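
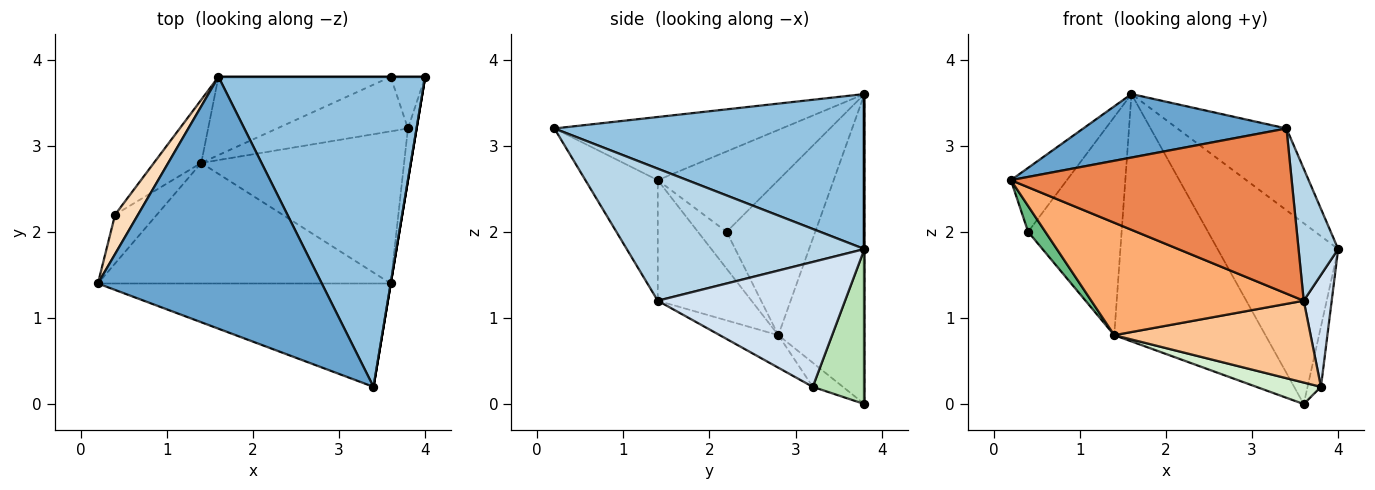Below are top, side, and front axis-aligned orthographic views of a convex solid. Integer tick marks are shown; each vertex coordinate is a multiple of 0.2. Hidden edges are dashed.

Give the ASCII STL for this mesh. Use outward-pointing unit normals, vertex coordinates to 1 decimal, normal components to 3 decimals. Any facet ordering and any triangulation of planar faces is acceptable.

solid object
 facet normal -0.264 -0.236 0.935
  outer loop
   vertex 1.6 3.8 3.6
   vertex 0.2 1.4 2.6
   vertex 3.4 0.2 3.2
  endloop
 endfacet
 facet normal 0.587 0.207 0.783
  outer loop
   vertex 1.6 3.8 3.6
   vertex 3.4 0.2 3.2
   vertex 4.0 3.8 1.8
  endloop
 endfacet
 facet normal 0.986 -0.164 0.000
  outer loop
   vertex 3.6 1.4 1.2
   vertex 4.0 3.8 1.8
   vertex 3.4 0.2 3.2
  endloop
 endfacet
 facet normal 0.987 -0.147 -0.068
  outer loop
   vertex 3.6 1.4 1.2
   vertex 3.8 3.2 0.2
   vertex 4.0 3.8 1.8
  endloop
 endfacet
 facet normal -0.213 -0.828 -0.518
  outer loop
   vertex 3.6 1.4 1.2
   vertex 3.4 0.2 3.2
   vertex 0.2 1.4 2.6
  endloop
 endfacet
 facet normal -0.288 -0.653 -0.700
  outer loop
   vertex 1.4 2.8 0.8
   vertex 3.6 1.4 1.2
   vertex 0.2 1.4 2.6
  endloop
 endfacet
 facet normal -0.140 -0.469 -0.872
  outer loop
   vertex 1.4 2.8 0.8
   vertex 3.8 3.2 0.2
   vertex 3.6 1.4 1.2
  endloop
 endfacet
 facet normal -0.878 0.408 0.251
  outer loop
   vertex 0.4 2.2 2.0
   vertex 0.2 1.4 2.6
   vertex 1.6 3.8 3.6
  endloop
 endfacet
 facet normal -0.615 -0.369 -0.697
  outer loop
   vertex 0.4 2.2 2.0
   vertex 1.4 2.8 0.8
   vertex 0.2 1.4 2.6
  endloop
 endfacet
 facet normal -0.673 0.710 -0.206
  outer loop
   vertex 0.4 2.2 2.0
   vertex 1.6 3.8 3.6
   vertex 1.4 2.8 0.8
  endloop
 endfacet
 facet normal 0.946 0.245 -0.210
  outer loop
   vertex 3.6 3.8 0.0
   vertex 4.0 3.8 1.8
   vertex 3.8 3.2 0.2
  endloop
 endfacet
 facet normal -0.169 -0.362 -0.917
  outer loop
   vertex 3.6 3.8 0.0
   vertex 3.8 3.2 0.2
   vertex 1.4 2.8 0.8
  endloop
 endfacet
 facet normal 0.000 1.000 0.000
  outer loop
   vertex 3.6 3.8 0.0
   vertex 1.6 3.8 3.6
   vertex 4.0 3.8 1.8
  endloop
 endfacet
 facet normal -0.477 0.838 -0.265
  outer loop
   vertex 3.6 3.8 0.0
   vertex 1.4 2.8 0.8
   vertex 1.6 3.8 3.6
  endloop
 endfacet
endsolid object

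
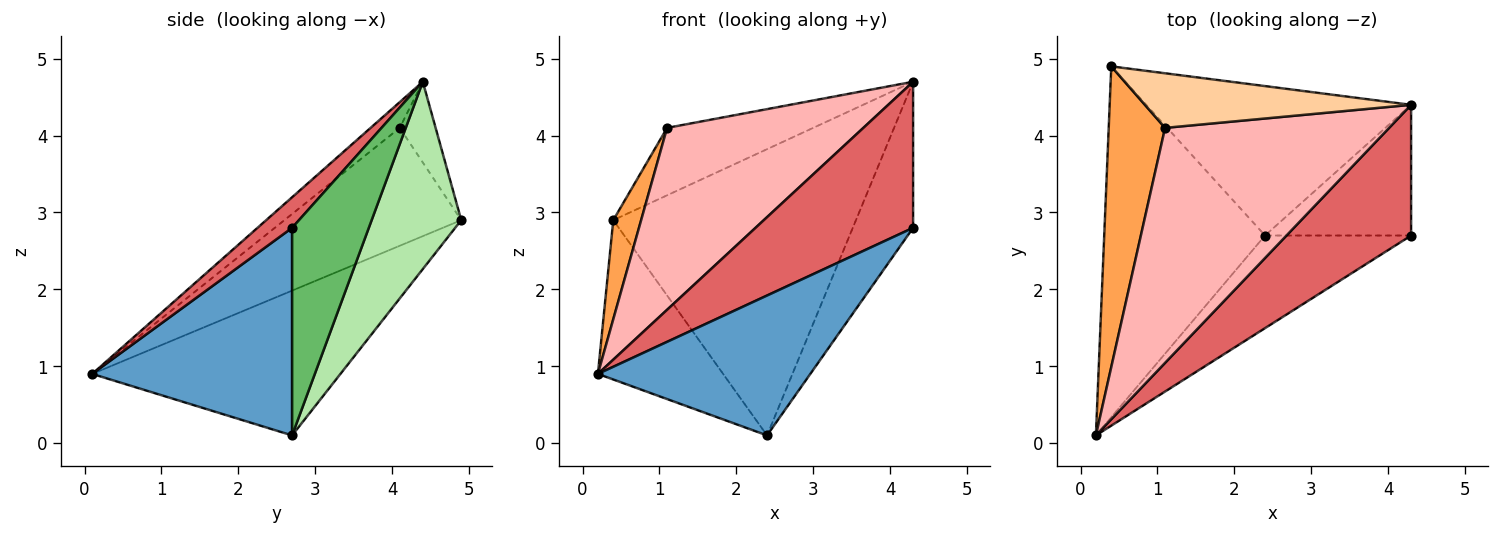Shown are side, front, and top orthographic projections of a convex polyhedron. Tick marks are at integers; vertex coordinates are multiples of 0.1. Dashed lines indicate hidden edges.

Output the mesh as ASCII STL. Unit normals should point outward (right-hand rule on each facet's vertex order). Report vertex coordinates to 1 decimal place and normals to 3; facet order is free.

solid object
 facet normal 0.617 -0.656 -0.434
  outer loop
   vertex 2.4 2.7 0.1
   vertex 4.3 2.7 2.8
   vertex 0.2 0.1 0.9
  endloop
 endfacet
 facet normal -0.634 0.320 -0.704
  outer loop
   vertex 2.4 2.7 0.1
   vertex 0.2 0.1 0.9
   vertex 0.4 4.9 2.9
  endloop
 endfacet
 facet normal -0.893 -0.141 0.427
  outer loop
   vertex 1.1 4.1 4.1
   vertex 0.4 4.9 2.9
   vertex 0.2 0.1 0.9
  endloop
 endfacet
 facet normal -0.187 0.763 0.618
  outer loop
   vertex 4.3 4.4 4.7
   vertex 0.4 4.9 2.9
   vertex 1.1 4.1 4.1
  endloop
 endfacet
 facet normal 0.688 0.541 -0.484
  outer loop
   vertex 4.3 4.4 4.7
   vertex 4.3 2.7 2.8
   vertex 2.4 2.7 0.1
  endloop
 endfacet
 facet normal 0.311 0.843 -0.440
  outer loop
   vertex 4.3 4.4 4.7
   vertex 2.4 2.7 0.1
   vertex 0.4 4.9 2.9
  endloop
 endfacet
 facet normal 0.161 -0.735 0.658
  outer loop
   vertex 4.3 4.4 4.7
   vertex 0.2 0.1 0.9
   vertex 4.3 2.7 2.8
  endloop
 endfacet
 facet normal -0.091 -0.610 0.787
  outer loop
   vertex 4.3 4.4 4.7
   vertex 1.1 4.1 4.1
   vertex 0.2 0.1 0.9
  endloop
 endfacet
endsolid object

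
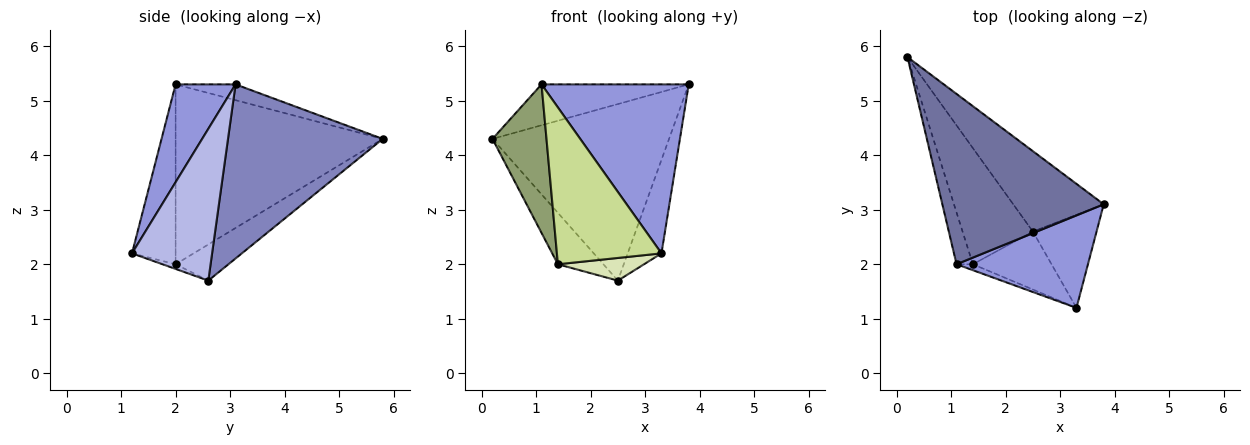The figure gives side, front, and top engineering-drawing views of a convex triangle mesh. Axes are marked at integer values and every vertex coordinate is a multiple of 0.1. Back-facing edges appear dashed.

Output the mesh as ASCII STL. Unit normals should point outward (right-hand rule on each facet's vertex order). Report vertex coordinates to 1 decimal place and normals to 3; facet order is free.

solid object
 facet normal -0.095 0.232 0.968
  outer loop
   vertex 1.1 2.0 5.3
   vertex 3.8 3.1 5.3
   vertex 0.2 5.8 4.3
  endloop
 endfacet
 facet normal 0.624 0.711 -0.324
  outer loop
   vertex 2.5 2.6 1.7
   vertex 0.2 5.8 4.3
   vertex 3.8 3.1 5.3
  endloop
 endfacet
 facet normal 0.337 -0.826 0.452
  outer loop
   vertex 3.3 1.2 2.2
   vertex 3.8 3.1 5.3
   vertex 1.1 2.0 5.3
  endloop
 endfacet
 facet normal 0.859 0.362 -0.361
  outer loop
   vertex 3.3 1.2 2.2
   vertex 2.5 2.6 1.7
   vertex 3.8 3.1 5.3
  endloop
 endfacet
 facet normal -0.964 -0.251 -0.088
  outer loop
   vertex 1.4 2.0 2.0
   vertex 1.1 2.0 5.3
   vertex 0.2 5.8 4.3
  endloop
 endfacet
 facet normal -0.426 0.366 -0.827
  outer loop
   vertex 1.4 2.0 2.0
   vertex 0.2 5.8 4.3
   vertex 2.5 2.6 1.7
  endloop
 endfacet
 facet normal -0.385 -0.922 -0.035
  outer loop
   vertex 1.4 2.0 2.0
   vertex 3.3 1.2 2.2
   vertex 1.1 2.0 5.3
  endloop
 endfacet
 facet normal -0.055 -0.364 -0.930
  outer loop
   vertex 1.4 2.0 2.0
   vertex 2.5 2.6 1.7
   vertex 3.3 1.2 2.2
  endloop
 endfacet
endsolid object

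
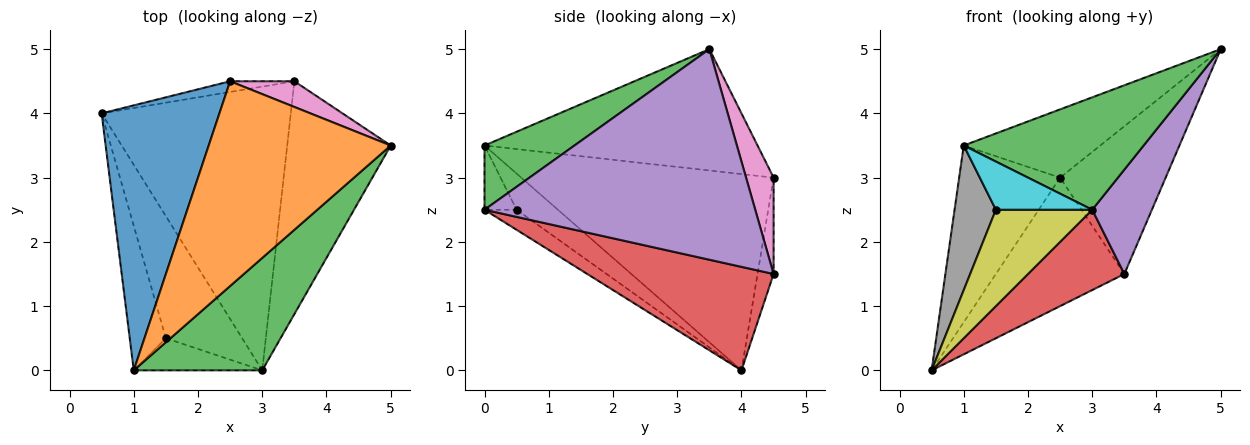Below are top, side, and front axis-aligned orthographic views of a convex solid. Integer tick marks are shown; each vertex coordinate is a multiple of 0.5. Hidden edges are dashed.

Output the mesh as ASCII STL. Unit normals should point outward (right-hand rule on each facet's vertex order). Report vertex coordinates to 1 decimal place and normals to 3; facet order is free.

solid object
 facet normal -0.811 0.324 0.487
  outer loop
   vertex 2.5 4.5 3.0
   vertex 0.5 4.0 0.0
   vertex 1.0 0.0 3.5
  endloop
 endfacet
 facet normal -0.535 0.267 0.802
  outer loop
   vertex 2.5 4.5 3.0
   vertex 1.0 0.0 3.5
   vertex 5.0 3.5 5.0
  endloop
 endfacet
 facet normal 0.333 -0.667 0.667
  outer loop
   vertex 3.0 0.0 2.5
   vertex 5.0 3.5 5.0
   vertex 1.0 0.0 3.5
  endloop
 endfacet
 facet normal 0.466 -0.241 -0.851
  outer loop
   vertex 3.5 4.5 1.5
   vertex 3.0 0.0 2.5
   vertex 0.5 4.0 0.0
  endloop
 endfacet
 facet normal 0.880 -0.194 -0.433
  outer loop
   vertex 3.5 4.5 1.5
   vertex 5.0 3.5 5.0
   vertex 3.0 0.0 2.5
  endloop
 endfacet
 facet normal -0.124 0.989 -0.082
  outer loop
   vertex 3.5 4.5 1.5
   vertex 0.5 4.0 0.0
   vertex 2.5 4.5 3.0
  endloop
 endfacet
 facet normal 0.249 0.954 0.166
  outer loop
   vertex 3.5 4.5 1.5
   vertex 2.5 4.5 3.0
   vertex 5.0 3.5 5.0
  endloop
 endfacet
 facet normal -0.577 -0.577 -0.577
  outer loop
   vertex 1.5 0.5 2.5
   vertex 1.0 0.0 3.5
   vertex 0.5 4.0 0.0
  endloop
 endfacet
 facet normal -0.202 -0.607 -0.769
  outer loop
   vertex 1.5 0.5 2.5
   vertex 0.5 4.0 0.0
   vertex 3.0 0.0 2.5
  endloop
 endfacet
 facet normal -0.267 -0.802 -0.535
  outer loop
   vertex 1.5 0.5 2.5
   vertex 3.0 0.0 2.5
   vertex 1.0 0.0 3.5
  endloop
 endfacet
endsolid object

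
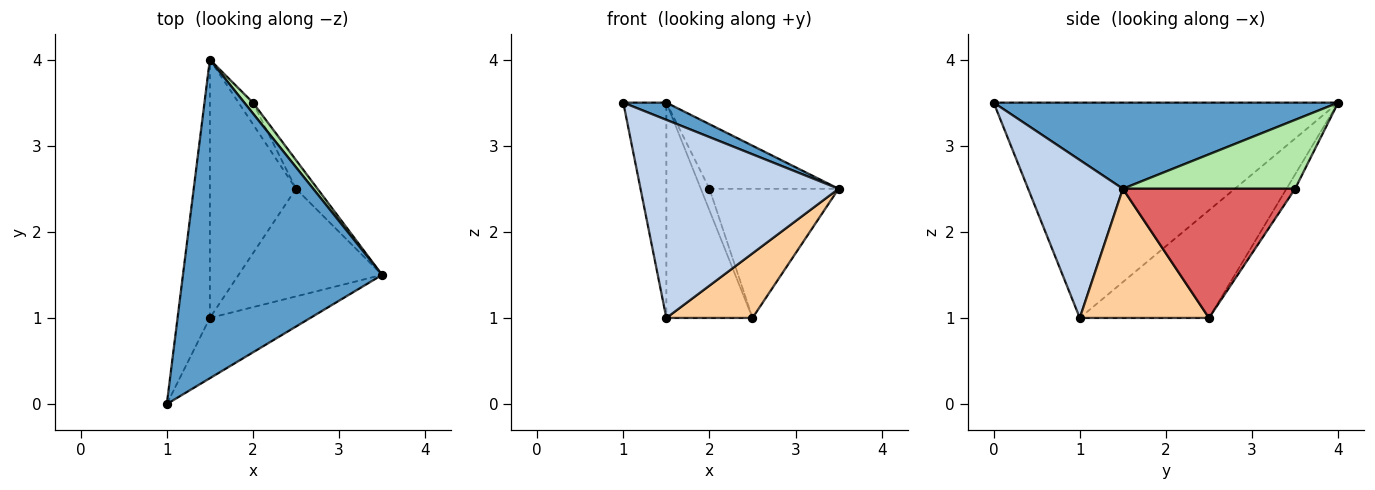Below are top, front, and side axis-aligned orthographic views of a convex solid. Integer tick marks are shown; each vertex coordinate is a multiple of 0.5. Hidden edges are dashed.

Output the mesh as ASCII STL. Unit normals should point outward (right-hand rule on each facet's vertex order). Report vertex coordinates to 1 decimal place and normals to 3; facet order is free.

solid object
 facet normal 0.396 -0.050 0.917
  outer loop
   vertex 1.5 4.0 3.5
   vertex 1.0 0.0 3.5
   vertex 3.5 1.5 2.5
  endloop
 endfacet
 facet normal 0.416 -0.870 -0.265
  outer loop
   vertex 1.5 1.0 1.0
   vertex 3.5 1.5 2.5
   vertex 1.0 0.0 3.5
  endloop
 endfacet
 facet normal -0.981 0.123 -0.147
  outer loop
   vertex 1.5 1.0 1.0
   vertex 1.0 0.0 3.5
   vertex 1.5 4.0 3.5
  endloop
 endfacet
 facet normal 0.611 -0.407 -0.679
  outer loop
   vertex 2.5 2.5 1.0
   vertex 3.5 1.5 2.5
   vertex 1.5 1.0 1.0
  endloop
 endfacet
 facet normal -0.693 0.462 -0.554
  outer loop
   vertex 2.5 2.5 1.0
   vertex 1.5 1.0 1.0
   vertex 1.5 4.0 3.5
  endloop
 endfacet
 facet normal 0.796 0.597 0.100
  outer loop
   vertex 2.0 3.5 2.5
   vertex 1.5 4.0 3.5
   vertex 3.5 1.5 2.5
  endloop
 endfacet
 facet normal 0.793 0.595 -0.132
  outer loop
   vertex 2.0 3.5 2.5
   vertex 3.5 1.5 2.5
   vertex 2.5 2.5 1.0
  endloop
 endfacet
 facet normal -0.577 0.577 -0.577
  outer loop
   vertex 2.0 3.5 2.5
   vertex 2.5 2.5 1.0
   vertex 1.5 4.0 3.5
  endloop
 endfacet
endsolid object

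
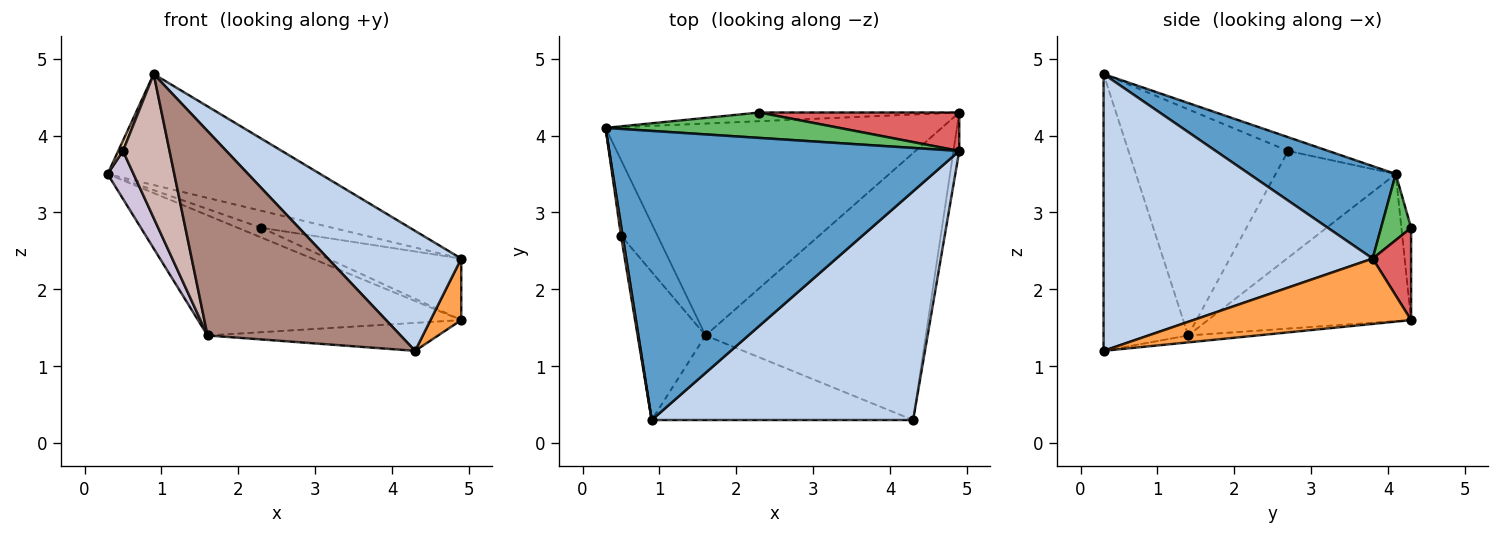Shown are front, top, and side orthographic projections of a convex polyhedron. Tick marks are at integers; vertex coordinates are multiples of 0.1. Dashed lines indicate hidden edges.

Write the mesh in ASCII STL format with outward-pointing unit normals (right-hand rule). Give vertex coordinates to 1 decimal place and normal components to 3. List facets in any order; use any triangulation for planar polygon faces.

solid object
 facet normal 0.239 0.348 0.906
  outer loop
   vertex 0.9 0.3 4.8
   vertex 4.9 3.8 2.4
   vertex 0.3 4.1 3.5
  endloop
 endfacet
 facet normal 0.684 -0.339 0.646
  outer loop
   vertex 4.3 0.3 1.2
   vertex 4.9 3.8 2.4
   vertex 0.9 0.3 4.8
  endloop
 endfacet
 facet normal 0.986 -0.139 -0.087
  outer loop
   vertex 4.9 4.3 1.6
   vertex 4.9 3.8 2.4
   vertex 4.3 0.3 1.2
  endloop
 endfacet
 facet normal -0.986 -0.116 0.116
  outer loop
   vertex 0.5 2.7 3.8
   vertex 0.9 0.3 4.8
   vertex 0.3 4.1 3.5
  endloop
 endfacet
 facet normal 0.229 0.542 0.808
  outer loop
   vertex 2.3 4.3 2.8
   vertex 0.3 4.1 3.5
   vertex 4.9 3.8 2.4
  endloop
 endfacet
 facet normal -0.294 0.712 -0.638
  outer loop
   vertex 2.3 4.3 2.8
   vertex 4.9 4.3 1.6
   vertex 0.3 4.1 3.5
  endloop
 endfacet
 facet normal 0.238 0.824 0.515
  outer loop
   vertex 2.3 4.3 2.8
   vertex 4.9 3.8 2.4
   vertex 4.9 4.3 1.6
  endloop
 endfacet
 facet normal -0.356 0.461 -0.813
  outer loop
   vertex 1.6 1.4 1.4
   vertex 0.3 4.1 3.5
   vertex 4.9 4.3 1.6
  endloop
 endfacet
 facet normal -0.031 0.104 -0.994
  outer loop
   vertex 1.6 1.4 1.4
   vertex 4.9 4.3 1.6
   vertex 4.3 0.3 1.2
  endloop
 endfacet
 facet normal -0.927 -0.200 -0.316
  outer loop
   vertex 1.6 1.4 1.4
   vertex 0.5 2.7 3.8
   vertex 0.3 4.1 3.5
  endloop
 endfacet
 facet normal -0.375 -0.857 -0.354
  outer loop
   vertex 1.6 1.4 1.4
   vertex 4.3 0.3 1.2
   vertex 0.9 0.3 4.8
  endloop
 endfacet
 facet normal -0.922 -0.269 -0.277
  outer loop
   vertex 1.6 1.4 1.4
   vertex 0.9 0.3 4.8
   vertex 0.5 2.7 3.8
  endloop
 endfacet
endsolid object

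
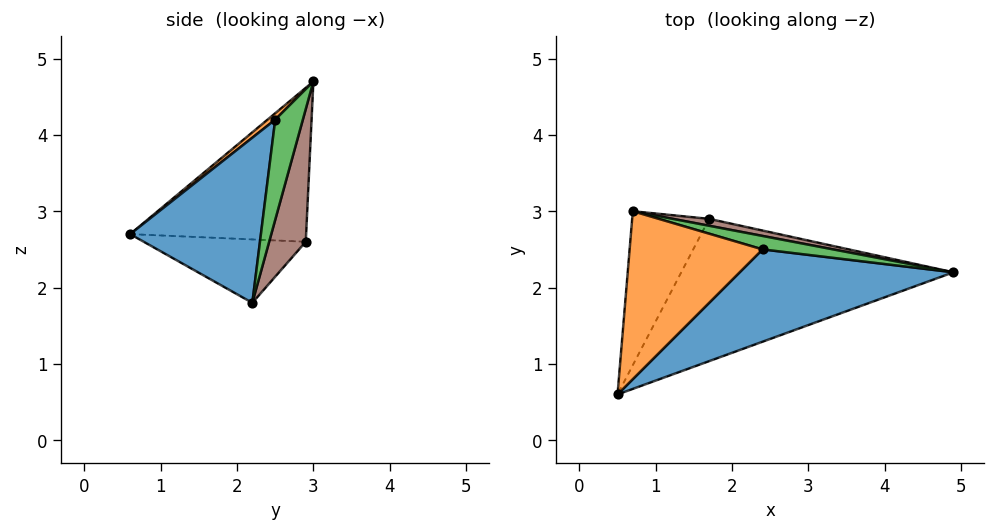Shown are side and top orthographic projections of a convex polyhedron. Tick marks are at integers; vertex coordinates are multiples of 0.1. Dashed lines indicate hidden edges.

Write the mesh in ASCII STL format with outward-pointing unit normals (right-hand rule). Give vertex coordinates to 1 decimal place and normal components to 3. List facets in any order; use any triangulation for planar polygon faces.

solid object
 facet normal 0.385 -0.777 0.498
  outer loop
   vertex 2.4 2.5 4.2
   vertex 0.5 0.6 2.7
   vertex 4.9 2.2 1.8
  endloop
 endfacet
 facet normal 0.037 -0.642 0.766
  outer loop
   vertex 2.4 2.5 4.2
   vertex 0.7 3.0 4.7
   vertex 0.5 0.6 2.7
  endloop
 endfacet
 facet normal 0.338 0.911 0.238
  outer loop
   vertex 2.4 2.5 4.2
   vertex 4.9 2.2 1.8
   vertex 0.7 3.0 4.7
  endloop
 endfacet
 facet normal -0.226 0.076 -0.971
  outer loop
   vertex 1.7 2.9 2.6
   vertex 4.9 2.2 1.8
   vertex 0.5 0.6 2.7
  endloop
 endfacet
 facet normal -0.816 0.408 -0.408
  outer loop
   vertex 1.7 2.9 2.6
   vertex 0.5 0.6 2.7
   vertex 0.7 3.0 4.7
  endloop
 endfacet
 facet normal 0.228 0.972 0.062
  outer loop
   vertex 1.7 2.9 2.6
   vertex 0.7 3.0 4.7
   vertex 4.9 2.2 1.8
  endloop
 endfacet
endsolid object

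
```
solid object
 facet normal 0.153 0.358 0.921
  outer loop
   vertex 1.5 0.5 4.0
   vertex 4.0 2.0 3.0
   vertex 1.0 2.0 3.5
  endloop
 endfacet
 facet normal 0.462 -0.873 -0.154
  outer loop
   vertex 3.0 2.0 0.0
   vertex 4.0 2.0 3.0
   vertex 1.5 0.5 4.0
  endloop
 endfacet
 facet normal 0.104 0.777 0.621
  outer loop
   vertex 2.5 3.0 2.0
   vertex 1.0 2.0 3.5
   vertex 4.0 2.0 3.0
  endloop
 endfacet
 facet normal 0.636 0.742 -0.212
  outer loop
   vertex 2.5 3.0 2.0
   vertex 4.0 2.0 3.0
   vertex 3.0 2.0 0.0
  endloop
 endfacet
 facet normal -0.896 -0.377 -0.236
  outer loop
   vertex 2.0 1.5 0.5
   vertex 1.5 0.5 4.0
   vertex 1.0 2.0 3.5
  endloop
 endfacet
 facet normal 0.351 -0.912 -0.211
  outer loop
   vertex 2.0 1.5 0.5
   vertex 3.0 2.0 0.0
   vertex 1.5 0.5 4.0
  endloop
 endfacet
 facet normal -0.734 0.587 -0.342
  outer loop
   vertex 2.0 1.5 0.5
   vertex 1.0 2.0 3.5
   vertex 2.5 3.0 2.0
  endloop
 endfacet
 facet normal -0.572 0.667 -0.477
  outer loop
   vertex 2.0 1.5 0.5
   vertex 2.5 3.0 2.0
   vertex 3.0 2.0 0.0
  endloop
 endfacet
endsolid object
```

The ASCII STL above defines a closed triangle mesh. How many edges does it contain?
12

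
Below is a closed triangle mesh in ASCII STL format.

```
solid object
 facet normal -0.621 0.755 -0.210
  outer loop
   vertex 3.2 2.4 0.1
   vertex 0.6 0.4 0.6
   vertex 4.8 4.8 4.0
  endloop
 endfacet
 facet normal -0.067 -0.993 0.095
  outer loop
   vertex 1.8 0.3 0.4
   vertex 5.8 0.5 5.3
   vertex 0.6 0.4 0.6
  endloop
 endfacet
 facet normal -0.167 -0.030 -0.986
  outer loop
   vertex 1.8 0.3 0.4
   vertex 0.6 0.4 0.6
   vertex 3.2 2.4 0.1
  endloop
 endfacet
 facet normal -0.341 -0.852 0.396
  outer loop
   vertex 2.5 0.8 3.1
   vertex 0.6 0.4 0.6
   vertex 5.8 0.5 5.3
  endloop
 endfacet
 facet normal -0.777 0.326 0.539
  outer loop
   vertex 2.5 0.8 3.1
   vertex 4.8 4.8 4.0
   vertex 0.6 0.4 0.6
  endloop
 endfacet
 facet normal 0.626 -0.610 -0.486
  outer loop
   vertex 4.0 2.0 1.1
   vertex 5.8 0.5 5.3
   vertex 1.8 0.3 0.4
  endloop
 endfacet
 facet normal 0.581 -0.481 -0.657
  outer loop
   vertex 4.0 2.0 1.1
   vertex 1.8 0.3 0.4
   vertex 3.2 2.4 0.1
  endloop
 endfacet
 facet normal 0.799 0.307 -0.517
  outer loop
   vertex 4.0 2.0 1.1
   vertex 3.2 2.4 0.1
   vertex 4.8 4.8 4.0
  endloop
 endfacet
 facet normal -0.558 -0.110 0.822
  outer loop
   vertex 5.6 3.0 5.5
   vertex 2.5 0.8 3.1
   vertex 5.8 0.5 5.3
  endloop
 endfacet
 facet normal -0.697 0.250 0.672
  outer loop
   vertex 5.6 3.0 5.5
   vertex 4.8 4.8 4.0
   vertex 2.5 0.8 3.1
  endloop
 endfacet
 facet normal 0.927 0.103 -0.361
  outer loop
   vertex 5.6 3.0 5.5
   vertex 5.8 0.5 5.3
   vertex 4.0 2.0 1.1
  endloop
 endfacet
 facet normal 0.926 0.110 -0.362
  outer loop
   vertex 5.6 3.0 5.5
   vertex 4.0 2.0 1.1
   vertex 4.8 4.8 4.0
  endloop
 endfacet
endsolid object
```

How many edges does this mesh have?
18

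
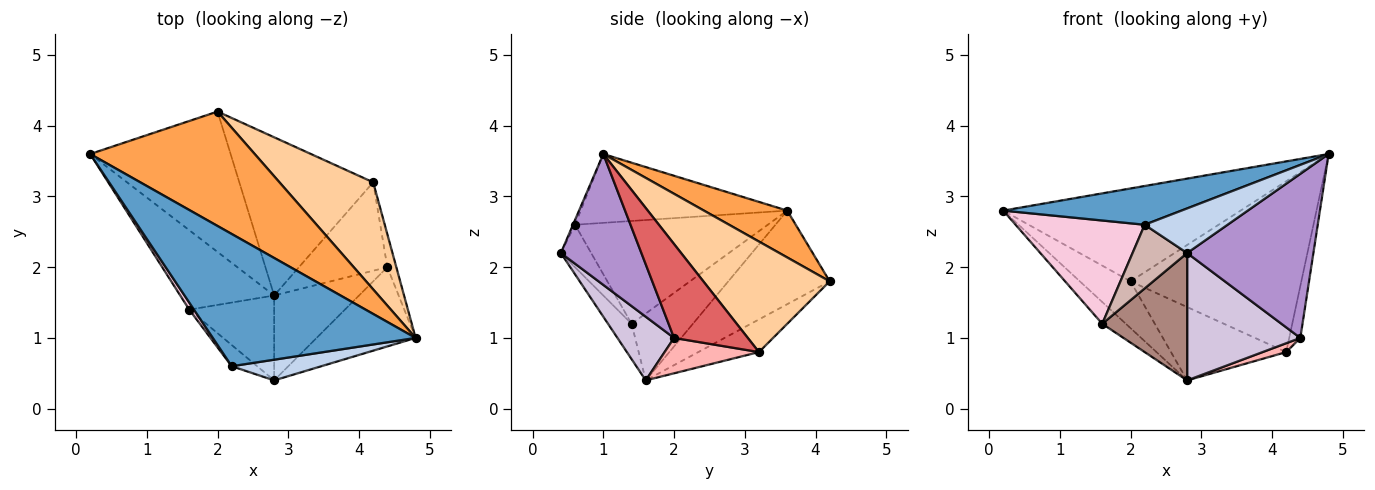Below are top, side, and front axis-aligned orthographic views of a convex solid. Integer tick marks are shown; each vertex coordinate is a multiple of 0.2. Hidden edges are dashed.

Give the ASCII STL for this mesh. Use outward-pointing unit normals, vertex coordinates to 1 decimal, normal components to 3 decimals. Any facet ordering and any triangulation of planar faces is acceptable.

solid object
 facet normal -0.310 -0.267 0.912
  outer loop
   vertex 2.2 0.6 2.6
   vertex 4.8 1.0 3.6
   vertex 0.2 3.6 2.8
  endloop
 endfacet
 facet normal -0.022 -0.907 0.420
  outer loop
   vertex 2.2 0.6 2.6
   vertex 2.8 0.4 2.2
   vertex 4.8 1.0 3.6
  endloop
 endfacet
 facet normal 0.216 0.615 0.758
  outer loop
   vertex 2.0 4.2 1.8
   vertex 0.2 3.6 2.8
   vertex 4.8 1.0 3.6
  endloop
 endfacet
 facet normal 0.531 0.718 0.450
  outer loop
   vertex 2.0 4.2 1.8
   vertex 4.8 1.0 3.6
   vertex 4.2 3.2 0.8
  endloop
 endfacet
 facet normal -0.535 0.267 -0.802
  outer loop
   vertex 2.0 4.2 1.8
   vertex 2.8 1.6 0.4
   vertex 0.2 3.6 2.8
  endloop
 endfacet
 facet normal -0.216 0.411 -0.886
  outer loop
   vertex 2.0 4.2 1.8
   vertex 4.2 3.2 0.8
   vertex 2.8 1.6 0.4
  endloop
 endfacet
 facet normal 0.984 0.148 -0.094
  outer loop
   vertex 4.4 2.0 1.0
   vertex 4.2 3.2 0.8
   vertex 4.8 1.0 3.6
  endloop
 endfacet
 facet normal 0.370 -0.092 -0.925
  outer loop
   vertex 4.4 2.0 1.0
   vertex 2.8 1.6 0.4
   vertex 4.2 3.2 0.8
  endloop
 endfacet
 facet normal 0.498 -0.781 -0.377
  outer loop
   vertex 4.4 2.0 1.0
   vertex 4.8 1.0 3.6
   vertex 2.8 0.4 2.2
  endloop
 endfacet
 facet normal 0.384 -0.768 -0.512
  outer loop
   vertex 4.4 2.0 1.0
   vertex 2.8 0.4 2.2
   vertex 2.8 1.6 0.4
  endloop
 endfacet
 facet normal -0.225 -0.811 -0.540
  outer loop
   vertex 1.6 1.4 1.2
   vertex 2.8 1.6 0.4
   vertex 2.8 0.4 2.2
  endloop
 endfacet
 facet normal -0.466 -0.839 -0.280
  outer loop
   vertex 1.6 1.4 1.2
   vertex 2.8 0.4 2.2
   vertex 2.2 0.6 2.6
  endloop
 endfacet
 facet normal -0.566 0.218 -0.795
  outer loop
   vertex 1.6 1.4 1.2
   vertex 0.2 3.6 2.8
   vertex 2.8 1.6 0.4
  endloop
 endfacet
 facet normal -0.830 -0.556 0.038
  outer loop
   vertex 1.6 1.4 1.2
   vertex 2.2 0.6 2.6
   vertex 0.2 3.6 2.8
  endloop
 endfacet
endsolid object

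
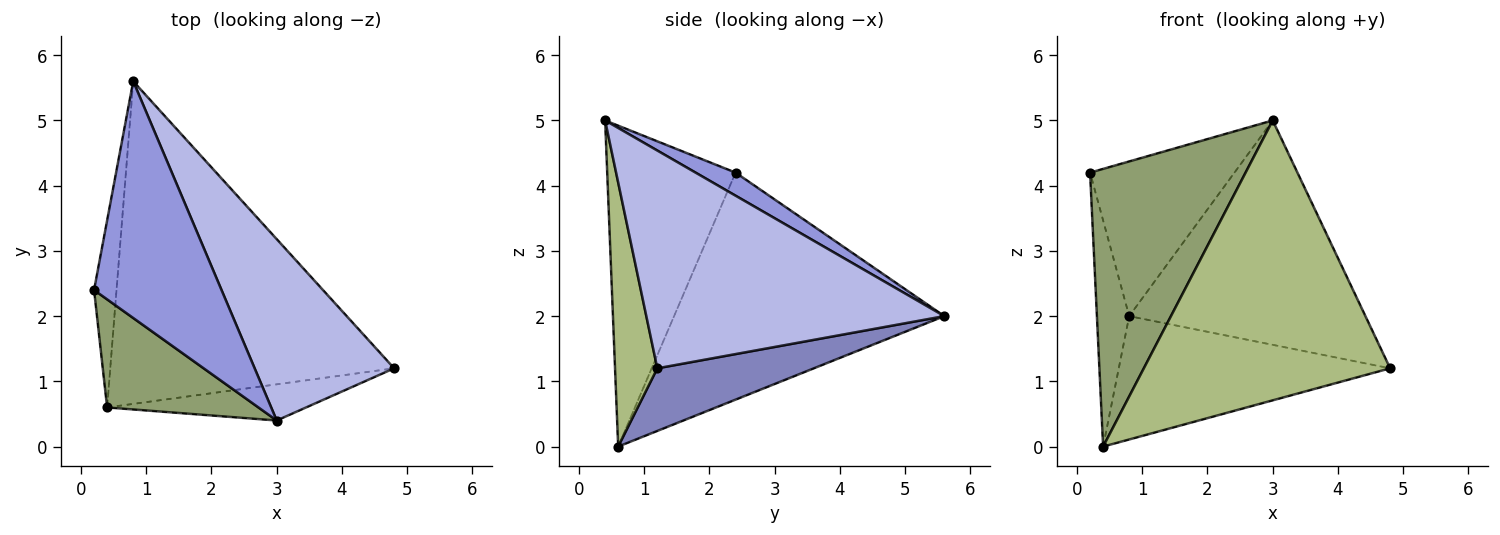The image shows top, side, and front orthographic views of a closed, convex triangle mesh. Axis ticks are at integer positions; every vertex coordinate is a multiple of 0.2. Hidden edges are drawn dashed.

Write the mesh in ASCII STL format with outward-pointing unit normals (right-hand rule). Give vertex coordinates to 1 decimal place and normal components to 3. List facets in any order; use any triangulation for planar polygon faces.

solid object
 facet normal -0.988 0.118 -0.098
  outer loop
   vertex 0.4 0.6 0.0
   vertex 0.2 2.4 4.2
   vertex 0.8 5.6 2.0
  endloop
 endfacet
 facet normal 0.202 0.350 -0.915
  outer loop
   vertex 0.4 0.6 0.0
   vertex 0.8 5.6 2.0
   vertex 4.8 1.2 1.2
  endloop
 endfacet
 facet normal 0.150 0.541 0.828
  outer loop
   vertex 3.0 0.4 5.0
   vertex 0.8 5.6 2.0
   vertex 0.2 2.4 4.2
  endloop
 endfacet
 facet normal 0.700 0.555 0.449
  outer loop
   vertex 3.0 0.4 5.0
   vertex 4.8 1.2 1.2
   vertex 0.8 5.6 2.0
  endloop
 endfacet
 facet normal -0.610 -0.739 0.288
  outer loop
   vertex 3.0 0.4 5.0
   vertex 0.2 2.4 4.2
   vertex 0.4 0.6 0.0
  endloop
 endfacet
 facet normal 0.168 -0.978 -0.126
  outer loop
   vertex 3.0 0.4 5.0
   vertex 0.4 0.6 0.0
   vertex 4.8 1.2 1.2
  endloop
 endfacet
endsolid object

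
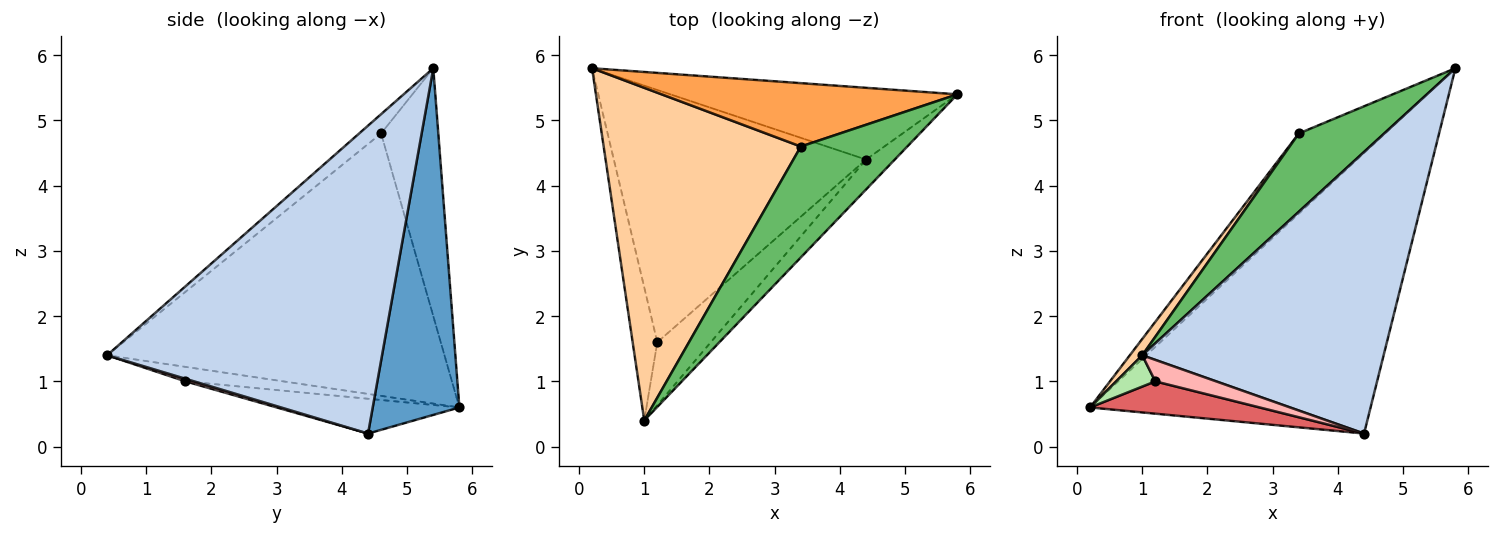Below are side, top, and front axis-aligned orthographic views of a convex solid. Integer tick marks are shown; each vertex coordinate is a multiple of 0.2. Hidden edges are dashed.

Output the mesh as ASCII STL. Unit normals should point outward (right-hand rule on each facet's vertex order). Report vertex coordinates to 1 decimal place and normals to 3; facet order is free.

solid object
 facet normal 0.287 0.928 -0.237
  outer loop
   vertex 4.4 4.4 0.2
   vertex 0.2 5.8 0.6
   vertex 5.8 5.4 5.8
  endloop
 endfacet
 facet normal 0.750 -0.658 -0.070
  outer loop
   vertex 4.4 4.4 0.2
   vertex 5.8 5.4 5.8
   vertex 1.0 0.4 1.4
  endloop
 endfacet
 facet normal -0.461 0.696 0.550
  outer loop
   vertex 3.4 4.6 4.8
   vertex 5.8 5.4 5.8
   vertex 0.2 5.8 0.6
  endloop
 endfacet
 facet normal -0.799 -0.029 0.600
  outer loop
   vertex 3.4 4.6 4.8
   vertex 0.2 5.8 0.6
   vertex 1.0 0.4 1.4
  endloop
 endfacet
 facet normal -0.147 -0.570 0.808
  outer loop
   vertex 3.4 4.6 4.8
   vertex 1.0 0.4 1.4
   vertex 5.8 5.4 5.8
  endloop
 endfacet
 facet normal -0.497 -0.199 -0.845
  outer loop
   vertex 1.2 1.6 1.0
   vertex 1.0 0.4 1.4
   vertex 0.2 5.8 0.6
  endloop
 endfacet
 facet normal -0.136 -0.126 -0.983
  outer loop
   vertex 1.2 1.6 1.0
   vertex 0.2 5.8 0.6
   vertex 4.4 4.4 0.2
  endloop
 endfacet
 facet normal 0.046 -0.323 -0.945
  outer loop
   vertex 1.2 1.6 1.0
   vertex 4.4 4.4 0.2
   vertex 1.0 0.4 1.4
  endloop
 endfacet
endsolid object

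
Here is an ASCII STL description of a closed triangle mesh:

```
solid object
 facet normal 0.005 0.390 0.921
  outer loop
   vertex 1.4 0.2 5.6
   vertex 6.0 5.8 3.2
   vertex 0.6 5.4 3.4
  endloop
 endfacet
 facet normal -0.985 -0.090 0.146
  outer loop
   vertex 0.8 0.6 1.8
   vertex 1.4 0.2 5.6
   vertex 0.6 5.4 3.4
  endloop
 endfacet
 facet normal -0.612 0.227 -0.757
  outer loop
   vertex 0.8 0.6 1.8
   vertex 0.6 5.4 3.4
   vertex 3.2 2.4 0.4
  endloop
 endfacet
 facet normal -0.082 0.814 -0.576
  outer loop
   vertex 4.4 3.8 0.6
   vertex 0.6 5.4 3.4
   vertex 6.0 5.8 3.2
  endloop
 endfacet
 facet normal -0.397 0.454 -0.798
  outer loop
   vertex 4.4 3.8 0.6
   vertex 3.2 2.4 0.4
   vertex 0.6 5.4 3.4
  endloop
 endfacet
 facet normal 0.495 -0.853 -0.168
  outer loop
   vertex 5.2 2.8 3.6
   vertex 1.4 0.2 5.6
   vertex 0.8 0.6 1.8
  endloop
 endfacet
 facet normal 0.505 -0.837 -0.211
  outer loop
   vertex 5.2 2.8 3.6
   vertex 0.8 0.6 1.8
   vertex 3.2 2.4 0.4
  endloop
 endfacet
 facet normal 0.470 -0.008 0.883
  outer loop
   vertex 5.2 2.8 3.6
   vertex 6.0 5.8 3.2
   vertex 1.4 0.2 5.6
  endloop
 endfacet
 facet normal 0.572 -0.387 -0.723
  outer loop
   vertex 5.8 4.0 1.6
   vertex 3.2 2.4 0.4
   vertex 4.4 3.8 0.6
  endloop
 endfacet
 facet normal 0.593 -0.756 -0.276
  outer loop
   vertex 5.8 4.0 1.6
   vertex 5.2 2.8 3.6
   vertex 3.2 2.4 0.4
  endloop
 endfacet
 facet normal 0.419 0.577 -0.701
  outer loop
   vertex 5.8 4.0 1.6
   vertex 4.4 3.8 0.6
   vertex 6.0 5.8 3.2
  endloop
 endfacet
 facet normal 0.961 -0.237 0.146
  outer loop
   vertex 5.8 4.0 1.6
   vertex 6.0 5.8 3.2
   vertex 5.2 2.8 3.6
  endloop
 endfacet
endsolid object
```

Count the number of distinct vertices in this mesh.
8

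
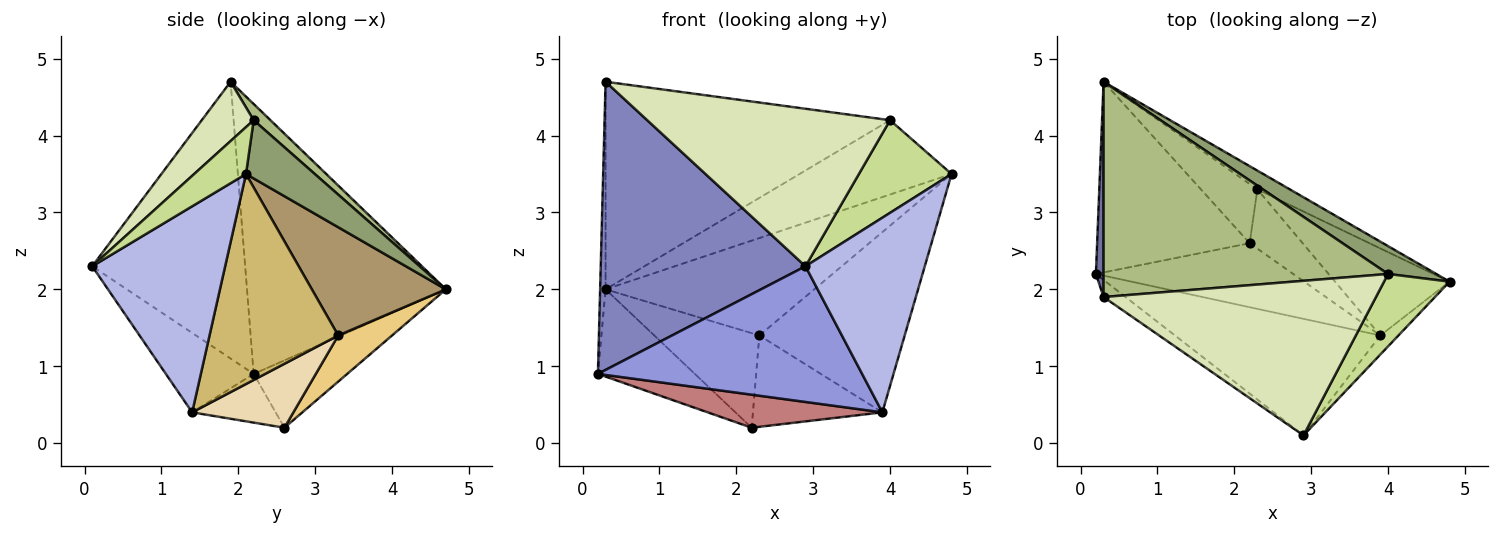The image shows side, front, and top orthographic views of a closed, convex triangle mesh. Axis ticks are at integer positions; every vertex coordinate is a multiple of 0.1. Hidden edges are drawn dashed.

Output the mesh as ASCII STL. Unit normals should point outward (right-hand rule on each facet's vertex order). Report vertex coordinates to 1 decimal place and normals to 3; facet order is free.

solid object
 facet normal -0.999 0.027 0.028
  outer loop
   vertex 0.3 1.9 4.7
   vertex 0.3 4.7 2.0
   vertex 0.2 2.2 0.9
  endloop
 endfacet
 facet normal -0.598 -0.800 -0.047
  outer loop
   vertex 2.9 0.1 2.3
   vertex 0.3 1.9 4.7
   vertex 0.2 2.2 0.9
  endloop
 endfacet
 facet normal -0.244 -0.736 -0.632
  outer loop
   vertex 3.9 1.4 0.4
   vertex 2.9 0.1 2.3
   vertex 0.2 2.2 0.9
  endloop
 endfacet
 facet normal 0.743 -0.666 -0.065
  outer loop
   vertex 3.9 1.4 0.4
   vertex 4.8 2.1 3.5
   vertex 2.9 0.1 2.3
  endloop
 endfacet
 facet normal 0.390 0.862 0.323
  outer loop
   vertex 4.0 2.2 4.2
   vertex 4.8 2.1 3.5
   vertex 0.3 4.7 2.0
  endloop
 endfacet
 facet normal 0.041 0.694 0.719
  outer loop
   vertex 4.0 2.2 4.2
   vertex 0.3 4.7 2.0
   vertex 0.3 1.9 4.7
  endloop
 endfacet
 facet normal 0.403 -0.721 0.564
  outer loop
   vertex 4.0 2.2 4.2
   vertex 2.9 0.1 2.3
   vertex 4.8 2.1 3.5
  endloop
 endfacet
 facet normal 0.151 -0.706 0.692
  outer loop
   vertex 4.0 2.2 4.2
   vertex 0.3 1.9 4.7
   vertex 2.9 0.1 2.3
  endloop
 endfacet
 facet normal 0.533 0.831 -0.160
  outer loop
   vertex 2.3 3.3 1.4
   vertex 0.3 4.7 2.0
   vertex 4.8 2.1 3.5
  endloop
 endfacet
 facet normal 0.624 0.704 -0.340
  outer loop
   vertex 2.3 3.3 1.4
   vertex 4.8 2.1 3.5
   vertex 3.9 1.4 0.4
  endloop
 endfacet
 facet normal 0.398 0.778 -0.487
  outer loop
   vertex 2.2 2.6 0.2
   vertex 0.3 4.7 2.0
   vertex 2.3 3.3 1.4
  endloop
 endfacet
 facet normal 0.549 0.701 -0.455
  outer loop
   vertex 2.2 2.6 0.2
   vertex 2.3 3.3 1.4
   vertex 3.9 1.4 0.4
  endloop
 endfacet
 facet normal -0.373 0.386 -0.844
  outer loop
   vertex 2.2 2.6 0.2
   vertex 0.2 2.2 0.9
   vertex 0.3 4.7 2.0
  endloop
 endfacet
 facet normal -0.214 -0.448 -0.868
  outer loop
   vertex 2.2 2.6 0.2
   vertex 3.9 1.4 0.4
   vertex 0.2 2.2 0.9
  endloop
 endfacet
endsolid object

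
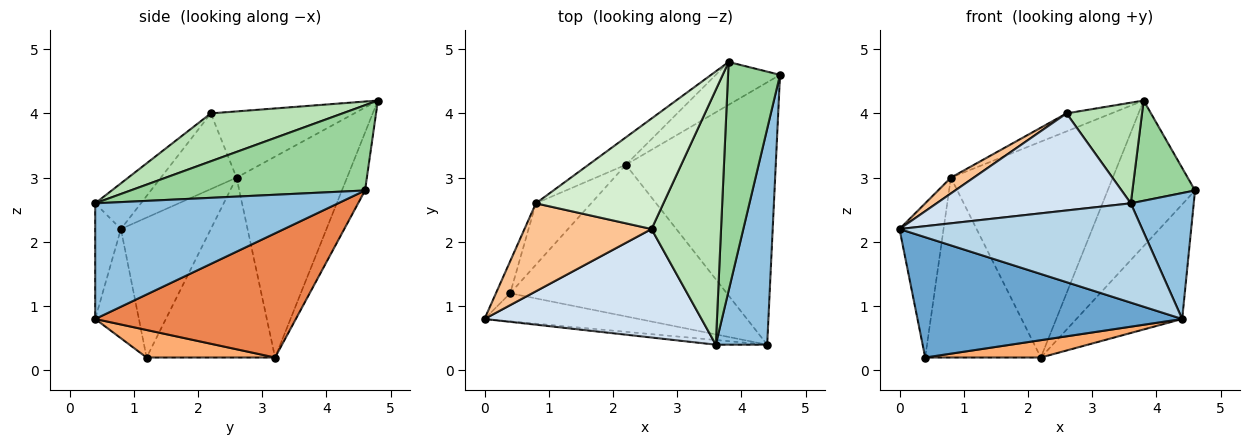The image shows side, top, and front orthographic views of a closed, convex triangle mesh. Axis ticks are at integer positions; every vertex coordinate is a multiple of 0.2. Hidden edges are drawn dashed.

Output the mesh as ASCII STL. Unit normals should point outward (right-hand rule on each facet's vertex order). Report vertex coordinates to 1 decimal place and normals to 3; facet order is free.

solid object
 facet normal -0.159 -0.962 -0.224
  outer loop
   vertex 0.4 1.2 0.2
   vertex 4.4 0.4 0.8
   vertex 0.0 0.8 2.2
  endloop
 endfacet
 facet normal 0.889 -0.231 0.395
  outer loop
   vertex 3.6 0.4 2.6
   vertex 4.4 0.4 0.8
   vertex 4.6 4.6 2.8
  endloop
 endfacet
 facet normal -0.105 -0.993 -0.047
  outer loop
   vertex 3.6 0.4 2.6
   vertex 0.0 0.8 2.2
   vertex 4.4 0.4 0.8
  endloop
 endfacet
 facet normal -0.155 -0.659 0.736
  outer loop
   vertex 3.6 0.4 2.6
   vertex 2.6 2.2 4.0
   vertex 0.0 0.8 2.2
  endloop
 endfacet
 facet normal 0.605 0.319 -0.730
  outer loop
   vertex 2.2 3.2 0.2
   vertex 4.6 4.6 2.8
   vertex 4.4 0.4 0.8
  endloop
 endfacet
 facet normal 0.125 -0.113 -0.986
  outer loop
   vertex 2.2 3.2 0.2
   vertex 4.4 0.4 0.8
   vertex 0.4 1.2 0.2
  endloop
 endfacet
 facet normal -0.506 -0.153 0.849
  outer loop
   vertex 0.8 2.6 3.0
   vertex 0.0 0.8 2.2
   vertex 2.6 2.2 4.0
  endloop
 endfacet
 facet normal -0.894 0.438 -0.091
  outer loop
   vertex 0.8 2.6 3.0
   vertex 0.4 1.2 0.2
   vertex 0.0 0.8 2.2
  endloop
 endfacet
 facet normal -0.725 0.652 -0.223
  outer loop
   vertex 0.8 2.6 3.0
   vertex 2.2 3.2 0.2
   vertex 0.4 1.2 0.2
  endloop
 endfacet
 facet normal 0.832 -0.222 0.507
  outer loop
   vertex 3.8 4.8 4.2
   vertex 3.6 0.4 2.6
   vertex 4.6 4.6 2.8
  endloop
 endfacet
 facet normal 0.540 -0.309 0.783
  outer loop
   vertex 3.8 4.8 4.2
   vertex 2.6 2.2 4.0
   vertex 3.6 0.4 2.6
  endloop
 endfacet
 facet normal -0.456 0.143 0.878
  outer loop
   vertex 3.8 4.8 4.2
   vertex 0.8 2.6 3.0
   vertex 2.6 2.2 4.0
  endloop
 endfacet
 facet normal -0.246 0.930 -0.273
  outer loop
   vertex 3.8 4.8 4.2
   vertex 4.6 4.6 2.8
   vertex 2.2 3.2 0.2
  endloop
 endfacet
 facet normal -0.561 0.821 -0.104
  outer loop
   vertex 3.8 4.8 4.2
   vertex 2.2 3.2 0.2
   vertex 0.8 2.6 3.0
  endloop
 endfacet
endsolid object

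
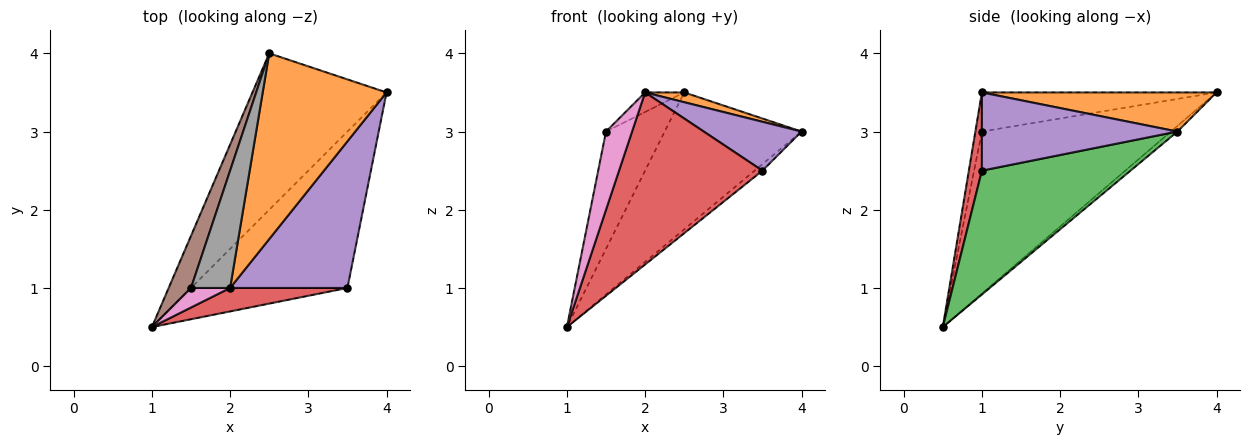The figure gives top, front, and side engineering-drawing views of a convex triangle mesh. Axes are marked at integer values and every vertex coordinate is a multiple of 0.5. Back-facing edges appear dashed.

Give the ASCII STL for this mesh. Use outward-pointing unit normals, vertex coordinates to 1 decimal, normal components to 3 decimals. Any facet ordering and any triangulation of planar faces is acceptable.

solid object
 facet normal -0.031 0.658 -0.752
  outer loop
   vertex 2.5 4.0 3.5
   vertex 4.0 3.5 3.0
   vertex 1.0 0.5 0.5
  endloop
 endfacet
 facet normal 0.301 -0.050 0.952
  outer loop
   vertex 2.0 1.0 3.5
   vertex 4.0 3.5 3.0
   vertex 2.5 4.0 3.5
  endloop
 endfacet
 facet normal 0.620 0.033 -0.784
  outer loop
   vertex 3.5 1.0 2.5
   vertex 1.0 0.5 0.5
   vertex 4.0 3.5 3.0
  endloop
 endfacet
 facet normal 0.090 -0.987 0.135
  outer loop
   vertex 3.5 1.0 2.5
   vertex 2.0 1.0 3.5
   vertex 1.0 0.5 0.5
  endloop
 endfacet
 facet normal 0.535 -0.267 0.802
  outer loop
   vertex 3.5 1.0 2.5
   vertex 4.0 3.5 3.0
   vertex 2.0 1.0 3.5
  endloop
 endfacet
 facet normal -0.947 0.294 0.131
  outer loop
   vertex 1.5 1.0 3.0
   vertex 2.5 4.0 3.5
   vertex 1.0 0.5 0.5
  endloop
 endfacet
 facet normal -0.236 -0.943 0.236
  outer loop
   vertex 1.5 1.0 3.0
   vertex 1.0 0.5 0.5
   vertex 2.0 1.0 3.5
  endloop
 endfacet
 facet normal -0.702 0.117 0.702
  outer loop
   vertex 1.5 1.0 3.0
   vertex 2.0 1.0 3.5
   vertex 2.5 4.0 3.5
  endloop
 endfacet
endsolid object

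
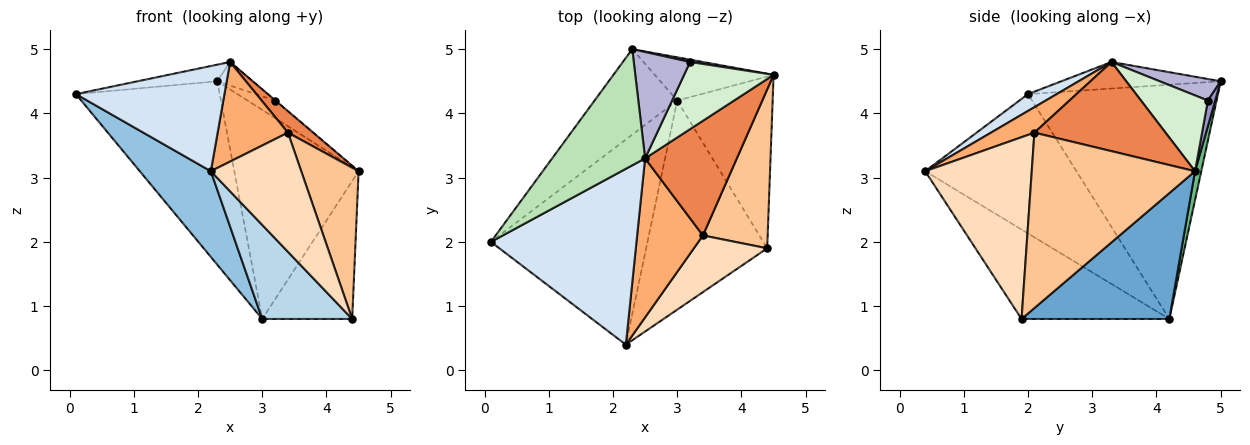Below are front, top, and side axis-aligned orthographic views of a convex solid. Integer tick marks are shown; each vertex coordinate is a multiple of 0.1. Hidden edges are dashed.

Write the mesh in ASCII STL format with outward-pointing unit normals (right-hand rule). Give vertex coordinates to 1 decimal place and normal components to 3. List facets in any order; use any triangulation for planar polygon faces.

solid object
 facet normal 0.717 0.436 -0.544
  outer loop
   vertex 3.0 4.2 0.8
   vertex 4.5 4.6 3.1
   vertex 4.4 1.9 0.8
  endloop
 endfacet
 facet normal -0.635 -0.298 -0.713
  outer loop
   vertex 3.0 4.2 0.8
   vertex 2.2 0.4 3.1
   vertex 0.1 2.0 4.3
  endloop
 endfacet
 facet normal -0.559 -0.340 -0.756
  outer loop
   vertex 3.0 4.2 0.8
   vertex 4.4 1.9 0.8
   vertex 2.2 0.4 3.1
  endloop
 endfacet
 facet normal 0.099 -0.511 0.854
  outer loop
   vertex 2.5 3.3 4.8
   vertex 0.1 2.0 4.3
   vertex 2.2 0.4 3.1
  endloop
 endfacet
 facet normal 0.691 -0.133 0.711
  outer loop
   vertex 3.4 2.1 3.7
   vertex 4.5 4.6 3.1
   vertex 2.5 3.3 4.8
  endloop
 endfacet
 facet normal 0.312 -0.504 0.805
  outer loop
   vertex 3.4 2.1 3.7
   vertex 2.5 3.3 4.8
   vertex 2.2 0.4 3.1
  endloop
 endfacet
 facet normal 0.891 -0.313 0.329
  outer loop
   vertex 3.4 2.1 3.7
   vertex 4.4 1.9 0.8
   vertex 4.5 4.6 3.1
  endloop
 endfacet
 facet normal 0.729 -0.618 0.294
  outer loop
   vertex 3.4 2.1 3.7
   vertex 2.2 0.4 3.1
   vertex 4.4 1.9 0.8
  endloop
 endfacet
 facet normal 0.049 0.978 -0.202
  outer loop
   vertex 2.3 5.0 4.5
   vertex 4.5 4.6 3.1
   vertex 3.0 4.2 0.8
  endloop
 endfacet
 facet normal -0.768 0.581 -0.271
  outer loop
   vertex 2.3 5.0 4.5
   vertex 3.0 4.2 0.8
   vertex 0.1 2.0 4.3
  endloop
 endfacet
 facet normal -0.272 0.136 0.953
  outer loop
   vertex 2.3 5.0 4.5
   vertex 0.1 2.0 4.3
   vertex 2.5 3.3 4.8
  endloop
 endfacet
 facet normal 0.646 0.004 0.763
  outer loop
   vertex 3.2 4.8 4.2
   vertex 2.5 3.3 4.8
   vertex 4.5 4.6 3.1
  endloop
 endfacet
 facet normal 0.256 0.958 0.128
  outer loop
   vertex 3.2 4.8 4.2
   vertex 4.5 4.6 3.1
   vertex 2.3 5.0 4.5
  endloop
 endfacet
 facet normal 0.350 0.203 0.915
  outer loop
   vertex 3.2 4.8 4.2
   vertex 2.3 5.0 4.5
   vertex 2.5 3.3 4.8
  endloop
 endfacet
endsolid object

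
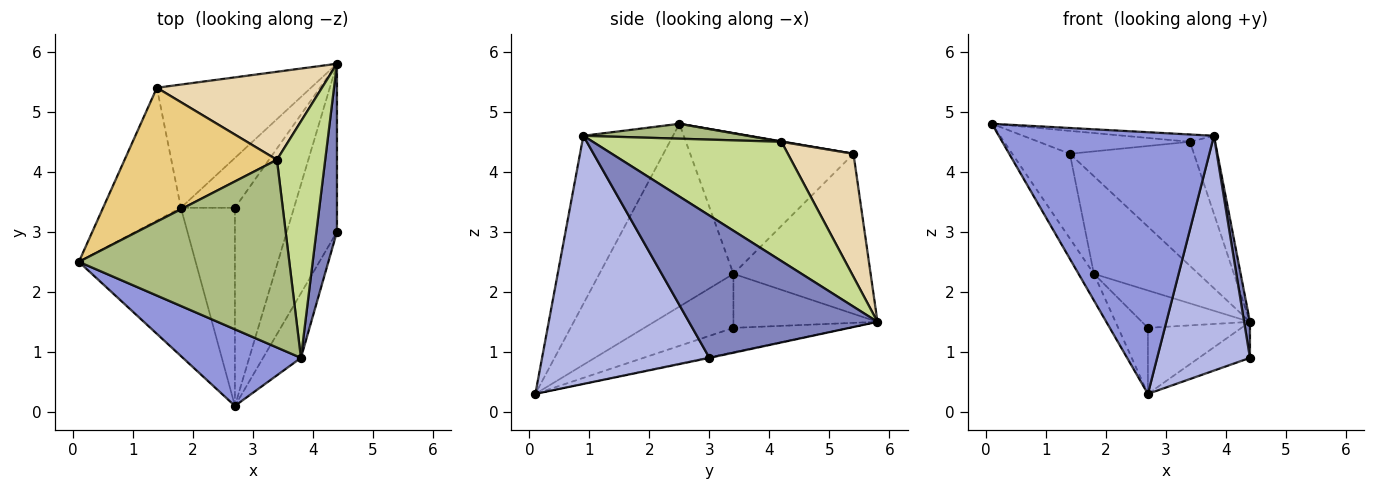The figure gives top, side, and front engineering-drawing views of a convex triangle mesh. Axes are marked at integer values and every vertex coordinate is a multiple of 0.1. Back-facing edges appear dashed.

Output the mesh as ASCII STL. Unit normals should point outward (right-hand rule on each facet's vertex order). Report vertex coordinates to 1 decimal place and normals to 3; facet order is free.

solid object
 facet normal -0.012 0.210 -0.978
  outer loop
   vertex 2.7 0.1 0.3
   vertex 4.4 5.8 1.5
   vertex 4.4 3.0 0.9
  endloop
 endfacet
 facet normal 0.989 -0.031 0.143
  outer loop
   vertex 3.8 0.9 4.6
   vertex 4.4 3.0 0.9
   vertex 4.4 5.8 1.5
  endloop
 endfacet
 facet normal -0.371 -0.891 0.261
  outer loop
   vertex 3.8 0.9 4.6
   vertex 0.1 2.5 4.8
   vertex 2.7 0.1 0.3
  endloop
 endfacet
 facet normal 0.867 -0.481 -0.132
  outer loop
   vertex 3.8 0.9 4.6
   vertex 2.7 0.1 0.3
   vertex 4.4 3.0 0.9
  endloop
 endfacet
 facet normal -0.839 0.096 -0.536
  outer loop
   vertex 1.8 3.4 2.3
   vertex 2.7 0.1 0.3
   vertex 0.1 2.5 4.8
  endloop
 endfacet
 facet normal 0.071 0.039 0.997
  outer loop
   vertex 3.4 4.2 4.5
   vertex 0.1 2.5 4.8
   vertex 3.8 0.9 4.6
  endloop
 endfacet
 facet normal 0.920 0.123 0.372
  outer loop
   vertex 3.4 4.2 4.5
   vertex 3.8 0.9 4.6
   vertex 4.4 5.8 1.5
  endloop
 endfacet
 facet normal -0.364 0.295 -0.884
  outer loop
   vertex 2.7 3.4 1.4
   vertex 4.4 5.8 1.5
   vertex 2.7 0.1 0.3
  endloop
 endfacet
 facet normal -0.625 0.469 -0.625
  outer loop
   vertex 2.7 3.4 1.4
   vertex 1.8 3.4 2.3
   vertex 4.4 5.8 1.5
  endloop
 endfacet
 facet normal -0.688 0.229 -0.688
  outer loop
   vertex 2.7 3.4 1.4
   vertex 2.7 0.1 0.3
   vertex 1.8 3.4 2.3
  endloop
 endfacet
 facet normal 0.003 0.169 0.986
  outer loop
   vertex 1.4 5.4 4.3
   vertex 0.1 2.5 4.8
   vertex 3.4 4.2 4.5
  endloop
 endfacet
 facet normal 0.396 0.749 0.531
  outer loop
   vertex 1.4 5.4 4.3
   vertex 3.4 4.2 4.5
   vertex 4.4 5.8 1.5
  endloop
 endfacet
 facet normal -0.836 0.295 -0.462
  outer loop
   vertex 1.4 5.4 4.3
   vertex 1.8 3.4 2.3
   vertex 0.1 2.5 4.8
  endloop
 endfacet
 facet normal -0.631 0.481 -0.608
  outer loop
   vertex 1.4 5.4 4.3
   vertex 4.4 5.8 1.5
   vertex 1.8 3.4 2.3
  endloop
 endfacet
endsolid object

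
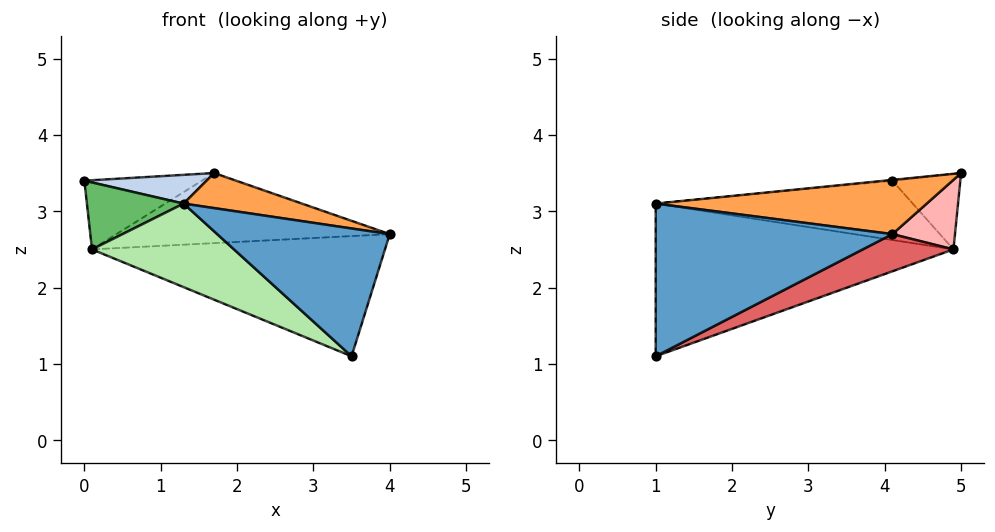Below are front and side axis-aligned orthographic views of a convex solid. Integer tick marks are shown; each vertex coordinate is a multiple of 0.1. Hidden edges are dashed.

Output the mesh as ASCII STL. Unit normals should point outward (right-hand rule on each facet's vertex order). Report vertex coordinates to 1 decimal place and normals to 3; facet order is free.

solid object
 facet normal 0.604 -0.440 0.664
  outer loop
   vertex 1.3 1.0 3.1
   vertex 3.5 1.0 1.1
   vertex 4.0 4.1 2.7
  endloop
 endfacet
 facet normal -0.006 -0.099 0.995
  outer loop
   vertex 1.3 1.0 3.1
   vertex 1.7 5.0 3.5
   vertex 0.0 4.1 3.4
  endloop
 endfacet
 facet normal 0.283 -0.123 0.951
  outer loop
   vertex 1.3 1.0 3.1
   vertex 4.0 4.1 2.7
   vertex 1.7 5.0 3.5
  endloop
 endfacet
 facet normal -0.407 0.705 0.581
  outer loop
   vertex 0.1 4.9 2.5
   vertex 0.0 4.1 3.4
   vertex 1.7 5.0 3.5
  endloop
 endfacet
 facet normal -0.864 -0.325 -0.385
  outer loop
   vertex 0.1 4.9 2.5
   vertex 1.3 1.0 3.1
   vertex 0.0 4.1 3.4
  endloop
 endfacet
 facet normal -0.641 -0.305 -0.705
  outer loop
   vertex 0.1 4.9 2.5
   vertex 3.5 1.0 1.1
   vertex 1.3 1.0 3.1
  endloop
 endfacet
 facet normal 0.135 0.437 -0.889
  outer loop
   vertex 0.1 4.9 2.5
   vertex 4.0 4.1 2.7
   vertex 3.5 1.0 1.1
  endloop
 endfacet
 facet normal 0.203 0.887 -0.414
  outer loop
   vertex 0.1 4.9 2.5
   vertex 1.7 5.0 3.5
   vertex 4.0 4.1 2.7
  endloop
 endfacet
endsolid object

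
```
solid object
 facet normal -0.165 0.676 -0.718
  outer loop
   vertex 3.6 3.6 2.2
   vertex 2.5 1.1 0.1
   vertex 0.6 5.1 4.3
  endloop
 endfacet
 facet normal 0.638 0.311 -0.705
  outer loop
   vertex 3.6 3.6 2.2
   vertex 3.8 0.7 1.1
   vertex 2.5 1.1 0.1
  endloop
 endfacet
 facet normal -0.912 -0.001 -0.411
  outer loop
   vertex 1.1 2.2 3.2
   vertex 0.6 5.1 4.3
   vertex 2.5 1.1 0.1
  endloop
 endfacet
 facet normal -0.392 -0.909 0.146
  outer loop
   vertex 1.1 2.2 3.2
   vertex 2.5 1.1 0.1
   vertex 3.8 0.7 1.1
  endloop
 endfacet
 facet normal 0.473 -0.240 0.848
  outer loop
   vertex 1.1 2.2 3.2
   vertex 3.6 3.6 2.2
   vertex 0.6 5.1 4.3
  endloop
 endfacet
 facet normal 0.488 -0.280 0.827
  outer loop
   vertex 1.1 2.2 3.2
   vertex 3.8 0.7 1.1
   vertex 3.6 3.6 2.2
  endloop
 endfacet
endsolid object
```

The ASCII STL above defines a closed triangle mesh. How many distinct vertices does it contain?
5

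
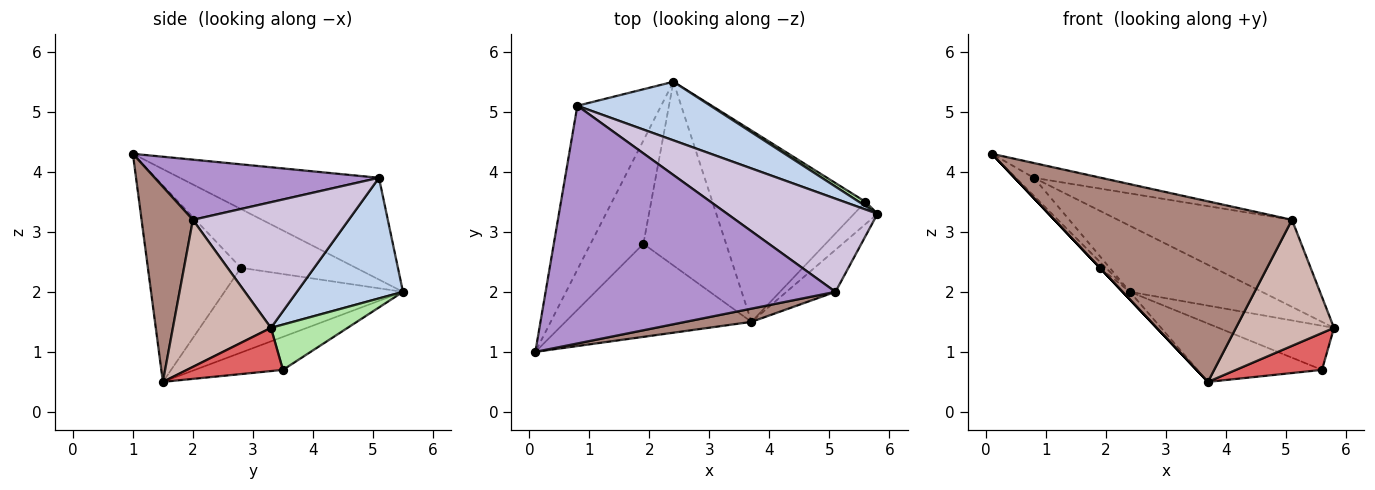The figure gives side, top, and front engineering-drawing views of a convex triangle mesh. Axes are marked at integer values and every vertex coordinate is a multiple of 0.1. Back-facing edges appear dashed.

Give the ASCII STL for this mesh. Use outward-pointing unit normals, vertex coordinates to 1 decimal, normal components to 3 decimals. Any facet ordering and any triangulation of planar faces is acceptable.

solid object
 facet normal -0.770 0.070 -0.634
  outer loop
   vertex 0.8 5.1 3.9
   vertex 2.4 5.5 2.0
   vertex 0.1 1.0 4.3
  endloop
 endfacet
 facet normal 0.515 0.641 0.569
  outer loop
   vertex 0.8 5.1 3.9
   vertex 5.8 3.3 1.4
   vertex 2.4 5.5 2.0
  endloop
 endfacet
 facet normal -0.743 0.039 -0.668
  outer loop
   vertex 1.9 2.8 2.4
   vertex 0.1 1.0 4.3
   vertex 2.4 5.5 2.0
  endloop
 endfacet
 facet normal -0.726 0.000 -0.688
  outer loop
   vertex 1.9 2.8 2.4
   vertex 3.7 1.5 0.5
   vertex 0.1 1.0 4.3
  endloop
 endfacet
 facet normal -0.716 0.029 -0.698
  outer loop
   vertex 1.9 2.8 2.4
   vertex 2.4 5.5 2.0
   vertex 3.7 1.5 0.5
  endloop
 endfacet
 facet normal 0.551 0.830 0.080
  outer loop
   vertex 5.6 3.5 0.7
   vertex 2.4 5.5 2.0
   vertex 5.8 3.3 1.4
  endloop
 endfacet
 facet normal 0.691 -0.619 -0.374
  outer loop
   vertex 5.6 3.5 0.7
   vertex 5.8 3.3 1.4
   vertex 3.7 1.5 0.5
  endloop
 endfacet
 facet normal -0.202 0.286 -0.937
  outer loop
   vertex 5.6 3.5 0.7
   vertex 3.7 1.5 0.5
   vertex 2.4 5.5 2.0
  endloop
 endfacet
 facet normal 0.203 0.061 0.977
  outer loop
   vertex 5.1 2.0 3.2
   vertex 0.8 5.1 3.9
   vertex 0.1 1.0 4.3
  endloop
 endfacet
 facet normal 0.521 0.583 0.623
  outer loop
   vertex 5.1 2.0 3.2
   vertex 5.8 3.3 1.4
   vertex 0.8 5.1 3.9
  endloop
 endfacet
 facet normal 0.211 -0.975 0.071
  outer loop
   vertex 5.1 2.0 3.2
   vertex 0.1 1.0 4.3
   vertex 3.7 1.5 0.5
  endloop
 endfacet
 facet normal 0.688 -0.688 -0.229
  outer loop
   vertex 5.1 2.0 3.2
   vertex 3.7 1.5 0.5
   vertex 5.8 3.3 1.4
  endloop
 endfacet
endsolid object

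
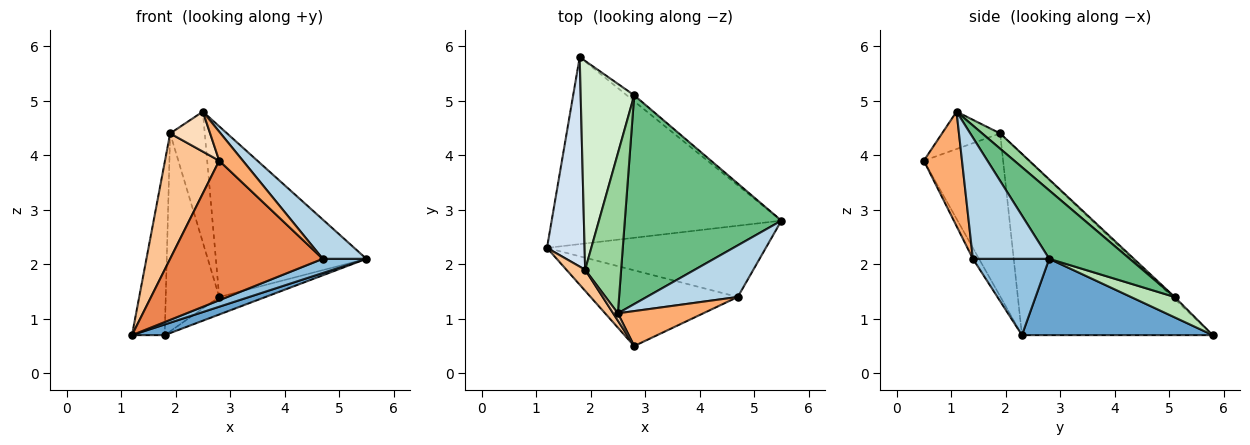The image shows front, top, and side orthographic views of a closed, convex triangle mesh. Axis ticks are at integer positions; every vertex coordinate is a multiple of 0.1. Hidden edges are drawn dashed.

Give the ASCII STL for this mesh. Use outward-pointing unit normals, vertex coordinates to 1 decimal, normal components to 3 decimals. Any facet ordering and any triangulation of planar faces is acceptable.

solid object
 facet normal 0.315 -0.054 -0.948
  outer loop
   vertex 1.8 5.8 0.7
   vertex 5.5 2.8 2.1
   vertex 1.2 2.3 0.7
  endloop
 endfacet
 facet normal 0.324 -0.185 -0.928
  outer loop
   vertex 4.7 1.4 2.1
   vertex 1.2 2.3 0.7
   vertex 5.5 2.8 2.1
  endloop
 endfacet
 facet normal 0.727 -0.416 0.546
  outer loop
   vertex 4.7 1.4 2.1
   vertex 5.5 2.8 2.1
   vertex 2.5 1.1 4.8
  endloop
 endfacet
 facet normal -0.966 0.166 0.201
  outer loop
   vertex 1.9 1.9 4.4
   vertex 1.8 5.8 0.7
   vertex 1.2 2.3 0.7
  endloop
 endfacet
 facet normal -0.035 -0.878 -0.476
  outer loop
   vertex 2.8 0.5 3.9
   vertex 1.2 2.3 0.7
   vertex 4.7 1.4 2.1
  endloop
 endfacet
 facet normal 0.718 -0.444 0.536
  outer loop
   vertex 2.8 0.5 3.9
   vertex 4.7 1.4 2.1
   vertex 2.5 1.1 4.8
  endloop
 endfacet
 facet normal -0.822 -0.562 0.095
  outer loop
   vertex 2.8 0.5 3.9
   vertex 1.9 1.9 4.4
   vertex 1.2 2.3 0.7
  endloop
 endfacet
 facet normal -0.820 -0.564 0.102
  outer loop
   vertex 2.8 0.5 3.9
   vertex 2.5 1.1 4.8
   vertex 1.9 1.9 4.4
  endloop
 endfacet
 facet normal 0.320 0.599 0.733
  outer loop
   vertex 2.8 5.1 1.4
   vertex 2.5 1.1 4.8
   vertex 5.5 2.8 2.1
  endloop
 endfacet
 facet normal 0.312 0.602 0.735
  outer loop
   vertex 2.8 5.1 1.4
   vertex 1.9 1.9 4.4
   vertex 2.5 1.1 4.8
  endloop
 endfacet
 facet normal 0.665 0.706 -0.243
  outer loop
   vertex 2.8 5.1 1.4
   vertex 5.5 2.8 2.1
   vertex 1.8 5.8 0.7
  endloop
 endfacet
 facet normal -0.027 0.688 0.726
  outer loop
   vertex 2.8 5.1 1.4
   vertex 1.8 5.8 0.7
   vertex 1.9 1.9 4.4
  endloop
 endfacet
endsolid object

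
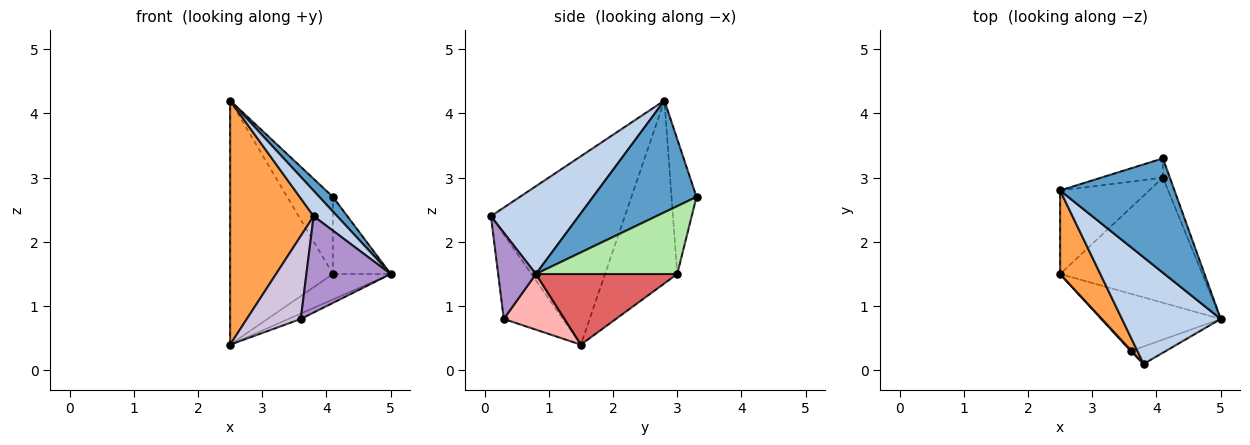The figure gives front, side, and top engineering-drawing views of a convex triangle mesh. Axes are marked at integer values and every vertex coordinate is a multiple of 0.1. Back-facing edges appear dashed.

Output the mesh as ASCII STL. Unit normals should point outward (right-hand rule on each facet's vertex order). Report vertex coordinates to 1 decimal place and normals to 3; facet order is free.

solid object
 facet normal 0.696 -0.091 0.712
  outer loop
   vertex 4.1 3.3 2.7
   vertex 2.5 2.8 4.2
   vertex 5.0 0.8 1.5
  endloop
 endfacet
 facet normal 0.654 -0.176 0.736
  outer loop
   vertex 3.8 0.1 2.4
   vertex 5.0 0.8 1.5
   vertex 2.5 2.8 4.2
  endloop
 endfacet
 facet normal -0.835 -0.521 0.178
  outer loop
   vertex 3.8 0.1 2.4
   vertex 2.5 2.8 4.2
   vertex 2.5 1.5 0.4
  endloop
 endfacet
 facet normal -0.469 0.857 -0.214
  outer loop
   vertex 4.1 3.0 1.5
   vertex 2.5 2.8 4.2
   vertex 4.1 3.3 2.7
  endloop
 endfacet
 facet normal -0.553 0.788 -0.270
  outer loop
   vertex 4.1 3.0 1.5
   vertex 2.5 1.5 0.4
   vertex 2.5 2.8 4.2
  endloop
 endfacet
 facet normal 0.921 0.377 -0.094
  outer loop
   vertex 4.1 3.0 1.5
   vertex 4.1 3.3 2.7
   vertex 5.0 0.8 1.5
  endloop
 endfacet
 facet normal 0.438 0.179 -0.881
  outer loop
   vertex 4.1 3.0 1.5
   vertex 5.0 0.8 1.5
   vertex 2.5 1.5 0.4
  endloop
 endfacet
 facet normal 0.421 0.085 -0.903
  outer loop
   vertex 3.6 0.3 0.8
   vertex 2.5 1.5 0.4
   vertex 5.0 0.8 1.5
  endloop
 endfacet
 facet normal 0.403 -0.901 -0.163
  outer loop
   vertex 3.6 0.3 0.8
   vertex 5.0 0.8 1.5
   vertex 3.8 0.1 2.4
  endloop
 endfacet
 facet normal -0.738 -0.674 0.008
  outer loop
   vertex 3.6 0.3 0.8
   vertex 3.8 0.1 2.4
   vertex 2.5 1.5 0.4
  endloop
 endfacet
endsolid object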